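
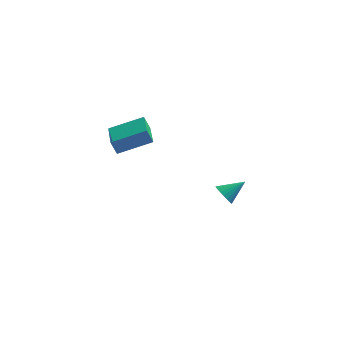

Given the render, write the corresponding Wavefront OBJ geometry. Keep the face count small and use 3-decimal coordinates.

v -3.536 -4.135 2.226
v -3.856 -4.102 3.002
v -3.982 -2.245 1.962
v -4.302 -2.212 2.738
v -1.798 -3.628 2.922
v -2.118 -3.595 3.698
v -2.244 -1.738 2.658
v -2.564 -1.705 3.434
v 1.222 1.252 -4.346
v 1.447 1.579 -4.935
v 2.298 1.868 -3.594
v 1.257 1.776 -4.824
v 1.06 1.882 -4.631
v 0.892 1.879 -4.388
v 0.781 1.768 -4.138
v 0.746 1.568 -3.924
v 0.794 1.313 -3.783
v 0.915 1.047 -3.74
v 1.09 0.817 -3.801
v 1.287 0.662 -3.956
v 1.474 0.609 -4.179
v 1.616 0.667 -4.431
v 1.691 0.827 -4.668
v 1.684 1.06 -4.85
v 1.598 1.326 -4.944
f 2 4 1
f 5 2 1
f 1 4 3
f 3 5 1
f 2 8 4
f 6 2 5
f 6 8 2
f 4 8 3
f 7 5 3
f 3 8 7
f 7 6 5
f 8 6 7
f 10 9 12
f 10 12 11
f 12 9 13
f 12 13 11
f 13 9 14
f 13 14 11
f 14 9 15
f 14 15 11
f 15 9 16
f 15 16 11
f 16 9 17
f 16 17 11
f 17 9 18
f 17 18 11
f 18 9 19
f 18 19 11
f 19 9 20
f 19 20 11
f 20 9 21
f 20 21 11
f 21 9 22
f 21 22 11
f 22 9 23
f 22 23 11
f 23 9 24
f 23 24 11
f 24 9 25
f 24 25 11
f 25 9 10
f 25 10 11



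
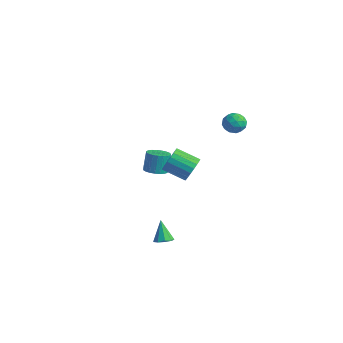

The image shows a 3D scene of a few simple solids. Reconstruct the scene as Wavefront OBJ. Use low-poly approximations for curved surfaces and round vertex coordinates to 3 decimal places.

v 2.224 -3.186 -3.544
v 2.677 -3.096 -3.352
v 1.736 -2.914 -2.516
v 2.549 -2.81 -3.489
v 2.269 -2.7 -3.651
v 1.968 -2.817 -3.763
v 1.787 -3.107 -3.773
v 1.81 -3.434 -3.675
v 2.027 -3.645 -3.516
v 2.336 -3.641 -3.37
v 2.593 -3.425 -3.306
v -0.639 4.064 0.581
v -0.157 4.414 0.314
v -0.423 3.266 -0.074
v 0.059 3.616 -0.341
v 0.116 3.396 0.27
v -0.018 3.889 0.675
v -0.562 3.791 -0.435
v -0.696 4.284 -0.03
v -0.11 4.245 -0.314
v 0.309 4.001 0.122
v -0.889 3.679 0.118
v -0.47 3.435 0.554
v -0.417 4.309 0.505
v -0.163 3.371 -0.265
v -0.13 3.242 0.094
v 0.153 3.447 -0.063
v -0.335 4.001 0.717
v -0.052 4.206 0.56
v 0.109 3.608 0.534
v -0.528 3.474 -0.32
v -0.245 3.679 -0.477
v -0.733 4.233 0.303
v -0.45 4.438 0.146
v -0.689 4.072 -0.294
v -0.106 4.415 -0.021
v 0.021 3.946 -0.406
v -0.344 4.049 -0.461
v -0.423 4.339 -0.223
v 0.14 4.272 0.235
v 0.267 3.803 -0.15
v 0.3 3.673 0.209
v 0.222 3.963 0.447
v 0.168 4.172 -0.134
v -0.847 3.877 0.39
v -0.72 3.408 0.005
v -0.802 3.717 -0.207
v -0.88 4.007 0.031
v -0.601 3.734 0.646
v -0.474 3.265 0.261
v -0.157 3.341 0.463
v -0.236 3.631 0.701
v -0.748 3.508 0.374
v 0.897 -0.075 -0.808
v 1.259 -0.15 -0.201
v 0.245 -0.72 0.334
v -0.117 -0.645 -0.272
v 1.131 0.113 -0.164
v 0.117 -0.457 0.371
v 0.962 0.344 -0.238
v -0.052 -0.226 0.297
v 0.782 0.502 -0.411
v -0.232 -0.068 0.125
v 0.622 0.561 -0.652
v -0.392 -0.009 -0.116
v 0.509 0.509 -0.92
v -0.504 -0.061 -0.385
v 0.464 0.357 -1.168
v -0.55 -0.213 -0.633
v 0.493 0.129 -1.355
v -0.521 -0.44 -0.819
v 0.592 -0.133 -1.446
v -0.421 -0.703 -0.911
v 0.744 -0.386 -1.428
v -0.27 -0.955 -0.892
v 0.922 -0.584 -1.302
v -0.091 -1.154 -0.766
v 1.096 -0.695 -1.09
v 0.083 -1.265 -0.555
v 1.236 -0.699 -0.83
v 0.222 -1.269 -0.295
v 1.316 -0.594 -0.566
v 0.303 -1.164 -0.031
v 1.325 -0.4 -0.344
v 0.311 -0.97 0.192
v -3.451 1.491 -3.895
v -2.882 1.762 -3.902
v -3.04 2.119 -2.831
v -3.609 1.849 -2.825
v -3.035 1.955 -3.989
v -3.194 2.313 -2.918
v -3.261 2.069 -4.06
v -3.419 2.426 -2.989
v -3.519 2.082 -4.103
v -3.677 2.44 -3.032
v -3.765 1.993 -4.11
v -3.923 2.351 -3.039
v -3.957 1.818 -4.079
v -4.115 2.176 -3.009
v -4.062 1.586 -4.017
v -4.22 1.943 -2.946
v -4.061 1.337 -3.934
v -4.219 1.695 -2.863
v -3.954 1.116 -3.844
v -4.112 1.473 -2.774
v -3.761 0.959 -3.763
v -3.919 1.316 -2.693
v -3.513 0.894 -3.705
v -3.672 1.251 -2.634
v -3.256 0.932 -3.68
v -3.414 1.29 -2.609
v -3.031 1.067 -3.692
v -3.19 1.425 -2.621
v -2.88 1.276 -3.739
v -3.038 1.633 -2.668
v -2.827 1.521 -3.813
v -2.985 1.879 -2.742
f 2 1 4
f 2 4 3
f 4 1 5
f 4 5 3
f 5 1 6
f 5 6 3
f 6 1 7
f 6 7 3
f 7 1 8
f 7 8 3
f 8 1 9
f 8 9 3
f 9 1 10
f 9 10 3
f 10 1 11
f 10 11 3
f 11 1 2
f 11 2 3
f 12 49 28
f 49 23 52
f 28 52 17
f 49 52 28
f 12 28 24
f 28 17 29
f 24 29 13
f 28 29 24
f 12 24 33
f 24 13 34
f 33 34 19
f 24 34 33
f 12 33 45
f 33 19 48
f 45 48 22
f 33 48 45
f 12 45 49
f 45 22 53
f 49 53 23
f 45 53 49
f 13 29 40
f 29 17 43
f 40 43 21
f 29 43 40
f 17 52 30
f 52 23 51
f 30 51 16
f 52 51 30
f 23 53 50
f 53 22 46
f 50 46 14
f 53 46 50
f 22 48 47
f 48 19 35
f 47 35 18
f 48 35 47
f 19 34 39
f 34 13 36
f 39 36 20
f 34 36 39
f 15 41 27
f 41 21 42
f 27 42 16
f 41 42 27
f 15 27 25
f 27 16 26
f 25 26 14
f 27 26 25
f 15 25 32
f 25 14 31
f 32 31 18
f 25 31 32
f 15 32 37
f 32 18 38
f 37 38 20
f 32 38 37
f 15 37 41
f 37 20 44
f 41 44 21
f 37 44 41
f 16 42 30
f 42 21 43
f 30 43 17
f 42 43 30
f 14 26 50
f 26 16 51
f 50 51 23
f 26 51 50
f 18 31 47
f 31 14 46
f 47 46 22
f 31 46 47
f 20 38 39
f 38 18 35
f 39 35 19
f 38 35 39
f 21 44 40
f 44 20 36
f 40 36 13
f 44 36 40
f 55 54 58
f 55 58 56
f 56 58 59
f 56 59 57
f 58 54 60
f 58 60 59
f 59 60 61
f 59 61 57
f 60 54 62
f 60 62 61
f 61 62 63
f 61 63 57
f 62 54 64
f 62 64 63
f 63 64 65
f 63 65 57
f 64 54 66
f 64 66 65
f 65 66 67
f 65 67 57
f 66 54 68
f 66 68 67
f 67 68 69
f 67 69 57
f 68 54 70
f 68 70 69
f 69 70 71
f 69 71 57
f 70 54 72
f 70 72 71
f 71 72 73
f 71 73 57
f 72 54 74
f 72 74 73
f 73 74 75
f 73 75 57
f 74 54 76
f 74 76 75
f 75 76 77
f 75 77 57
f 76 54 78
f 76 78 77
f 77 78 79
f 77 79 57
f 78 54 80
f 78 80 79
f 79 80 81
f 79 81 57
f 80 54 82
f 80 82 81
f 81 82 83
f 81 83 57
f 82 54 84
f 82 84 83
f 83 84 85
f 83 85 57
f 84 54 55
f 84 55 85
f 85 55 56
f 85 56 57
f 87 86 90
f 87 90 88
f 88 90 91
f 88 91 89
f 90 86 92
f 90 92 91
f 91 92 93
f 91 93 89
f 92 86 94
f 92 94 93
f 93 94 95
f 93 95 89
f 94 86 96
f 94 96 95
f 95 96 97
f 95 97 89
f 96 86 98
f 96 98 97
f 97 98 99
f 97 99 89
f 98 86 100
f 98 100 99
f 99 100 101
f 99 101 89
f 100 86 102
f 100 102 101
f 101 102 103
f 101 103 89
f 102 86 104
f 102 104 103
f 103 104 105
f 103 105 89
f 104 86 106
f 104 106 105
f 105 106 107
f 105 107 89
f 106 86 108
f 106 108 107
f 107 108 109
f 107 109 89
f 108 86 110
f 108 110 109
f 109 110 111
f 109 111 89
f 110 86 112
f 110 112 111
f 111 112 113
f 111 113 89
f 112 86 114
f 112 114 113
f 113 114 115
f 113 115 89
f 114 86 116
f 114 116 115
f 115 116 117
f 115 117 89
f 116 86 87
f 116 87 117
f 117 87 88
f 117 88 89



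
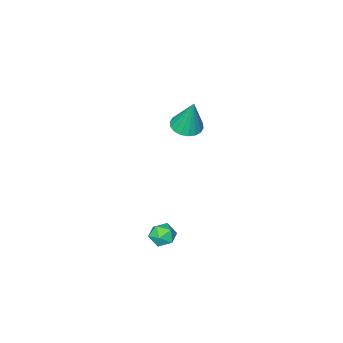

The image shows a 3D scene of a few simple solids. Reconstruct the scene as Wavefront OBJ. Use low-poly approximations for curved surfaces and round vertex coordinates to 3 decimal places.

v 2.923 4.226 0.667
v 3.526 4.617 0.57
v 3.574 3.263 0.83
v 4.177 3.654 0.733
v 3.772 3.753 1.326
v 3.37 4.349 1.226
v 3.73 3.531 0.174
v 3.328 4.127 0.074
v 4.025 4.188 0.266
v 4.051 4.325 0.978
v 3.049 3.555 0.422
v 3.075 3.692 1.134
v -3.077 -2.396 1.596
v -2.614 -1.694 1.374
v -3.043 -1.784 3.604
v -2.979 -1.57 1.342
v -3.364 -1.61 1.36
v -3.692 -1.805 1.426
v -3.898 -2.118 1.524
v -3.941 -2.485 1.637
v -3.813 -2.836 1.742
v -3.54 -3.099 1.818
v -3.174 -3.223 1.85
v -2.789 -3.183 1.831
v -2.462 -2.988 1.766
v -2.256 -2.675 1.667
v -2.212 -2.307 1.554
v -2.34 -1.957 1.45
f 1 12 6
f 1 6 2
f 1 2 8
f 1 8 11
f 1 11 12
f 2 6 10
f 6 12 5
f 12 11 3
f 11 8 7
f 8 2 9
f 4 10 5
f 4 5 3
f 4 3 7
f 4 7 9
f 4 9 10
f 5 10 6
f 3 5 12
f 7 3 11
f 9 7 8
f 10 9 2
f 14 13 16
f 14 16 15
f 16 13 17
f 16 17 15
f 17 13 18
f 17 18 15
f 18 13 19
f 18 19 15
f 19 13 20
f 19 20 15
f 20 13 21
f 20 21 15
f 21 13 22
f 21 22 15
f 22 13 23
f 22 23 15
f 23 13 24
f 23 24 15
f 24 13 25
f 24 25 15
f 25 13 26
f 25 26 15
f 26 13 27
f 26 27 15
f 27 13 28
f 27 28 15
f 28 13 14
f 28 14 15



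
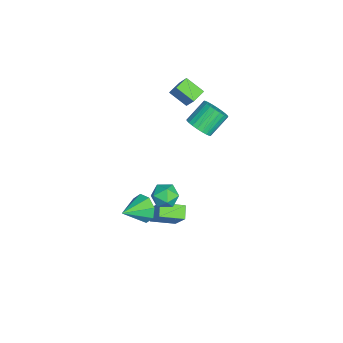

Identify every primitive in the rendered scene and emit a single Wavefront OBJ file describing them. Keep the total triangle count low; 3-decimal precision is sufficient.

v -4.289 0.502 3.024
v -4.96 1.086 3.327
v -3.72 1.531 2.302
v -4.391 2.115 2.605
v -3.249 0.945 4.475
v -3.92 1.529 4.778
v -2.68 1.974 3.753
v -3.351 2.558 4.056
v 2.62 -0.843 -1.261
v 3.254 -0.66 -1.986
v 3.6 -2.017 -0.699
v 3.393 -0.251 -1.373
v 3.079 -0.188 -0.694
v 2.496 -0.509 -0.348
v 1.986 -1.025 -0.537
v 1.847 -1.434 -1.15
v 2.161 -1.497 -1.828
v 2.744 -1.176 -2.174
v -1.527 2.264 2.327
v -0.845 2.186 2.892
v -1.63 3.198 3.979
v -2.313 3.276 3.413
v -0.747 2.462 2.706
v -1.532 3.474 3.793
v -0.768 2.708 2.462
v -1.553 3.72 3.549
v -0.905 2.886 2.197
v -1.69 3.898 3.284
v -1.136 2.97 1.952
v -1.921 3.982 3.039
v -1.427 2.946 1.764
v -2.212 3.958 2.851
v -1.733 2.818 1.661
v -2.518 3.831 2.748
v -2.008 2.606 1.66
v -2.793 3.619 2.747
v -2.21 2.342 1.761
v -2.995 3.354 2.848
v -2.308 2.066 1.947
v -3.093 3.078 3.034
v -2.287 1.82 2.191
v -3.072 2.832 3.278
v -2.15 1.642 2.456
v -2.935 2.654 3.543
v -1.919 1.558 2.701
v -2.704 2.57 3.788
v -1.628 1.582 2.889
v -2.413 2.594 3.976
v -1.322 1.709 2.992
v -2.107 2.722 4.079
v -1.047 1.921 2.993
v -1.832 2.934 4.08
v 4.321 0.883 0.789
v 4.671 0.573 1.55
v 3.049 0.287 1.13
v 3.399 -0.023 1.891
v 3.272 0.855 1.783
v 4.059 1.223 1.572
v 3.661 -0.363 1.108
v 4.448 0.005 0.897
v 4.263 -0.198 1.747
v 4.023 0.555 2.165
v 3.697 0.305 0.515
v 3.457 1.058 0.933
v 0.622 0.958 -4.976
v 0.86 -0.539 -4.495
v -0.201 0.979 -4.501
v 0.038 -0.517 -4.02
v 1.442 1.537 -3.58
v 1.681 0.041 -3.099
v 0.62 1.559 -3.105
v 0.858 0.062 -2.624
f 2 4 1
f 5 2 1
f 1 4 3
f 3 5 1
f 2 8 4
f 6 2 5
f 6 8 2
f 4 8 3
f 7 5 3
f 3 8 7
f 7 6 5
f 8 6 7
f 10 9 12
f 10 12 11
f 12 9 13
f 12 13 11
f 13 9 14
f 13 14 11
f 14 9 15
f 14 15 11
f 15 9 16
f 15 16 11
f 16 9 17
f 16 17 11
f 17 9 18
f 17 18 11
f 18 9 10
f 18 10 11
f 20 19 23
f 20 23 21
f 21 23 24
f 21 24 22
f 23 19 25
f 23 25 24
f 24 25 26
f 24 26 22
f 25 19 27
f 25 27 26
f 26 27 28
f 26 28 22
f 27 19 29
f 27 29 28
f 28 29 30
f 28 30 22
f 29 19 31
f 29 31 30
f 30 31 32
f 30 32 22
f 31 19 33
f 31 33 32
f 32 33 34
f 32 34 22
f 33 19 35
f 33 35 34
f 34 35 36
f 34 36 22
f 35 19 37
f 35 37 36
f 36 37 38
f 36 38 22
f 37 19 39
f 37 39 38
f 38 39 40
f 38 40 22
f 39 19 41
f 39 41 40
f 40 41 42
f 40 42 22
f 41 19 43
f 41 43 42
f 42 43 44
f 42 44 22
f 43 19 45
f 43 45 44
f 44 45 46
f 44 46 22
f 45 19 47
f 45 47 46
f 46 47 48
f 46 48 22
f 47 19 49
f 47 49 48
f 48 49 50
f 48 50 22
f 49 19 51
f 49 51 50
f 50 51 52
f 50 52 22
f 51 19 20
f 51 20 52
f 52 20 21
f 52 21 22
f 53 64 58
f 53 58 54
f 53 54 60
f 53 60 63
f 53 63 64
f 54 58 62
f 58 64 57
f 64 63 55
f 63 60 59
f 60 54 61
f 56 62 57
f 56 57 55
f 56 55 59
f 56 59 61
f 56 61 62
f 57 62 58
f 55 57 64
f 59 55 63
f 61 59 60
f 62 61 54
f 66 68 65
f 69 66 65
f 65 68 67
f 67 69 65
f 66 72 68
f 70 66 69
f 70 72 66
f 68 72 67
f 71 69 67
f 67 72 71
f 71 70 69
f 72 70 71



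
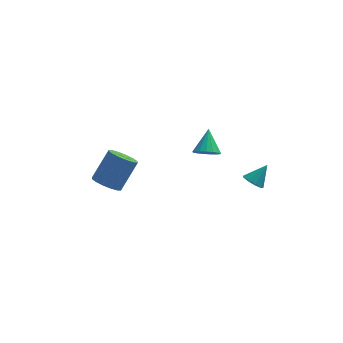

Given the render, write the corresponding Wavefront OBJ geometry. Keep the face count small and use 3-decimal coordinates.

v 2.297 -4.195 1.944
v 2.757 -4.411 1.666
v 3.003 -3.785 2.796
v 2.687 -4.039 1.545
v 2.435 -3.741 1.611
v 2.117 -3.655 1.833
v 1.884 -3.822 2.107
v 1.844 -4.163 2.305
v 2.015 -4.519 2.334
v 2.319 -4.724 2.181
v 2.612 -4.681 1.917
v 0.703 1.246 -0.551
v 1.239 1.517 -0.948
v 0.897 2.294 0.431
v 0.959 1.68 -1.065
v 0.62 1.743 -1.065
v 0.3 1.692 -0.948
v 0.072 1.539 -0.739
v -0.011 1.319 -0.487
v 0.069 1.082 -0.25
v 0.295 0.882 -0.082
v 0.613 0.766 -0.022
v 0.953 0.76 -0.082
v 1.234 0.865 -0.25
v 1.394 1.057 -0.487
v 1.396 1.293 -0.739
v -4.404 -0.624 -0.936
v -3.714 -0.653 -1.36
v -2.826 0.135 0.033
v -3.516 0.164 0.456
v -3.887 -0.284 -1.459
v -2.999 0.505 -0.066
v -4.198 -0.007 -1.418
v -3.31 0.782 -0.025
v -4.564 0.106 -1.248
v -3.677 0.895 0.145
v -4.888 0.022 -0.994
v -4 0.811 0.398
v -5.082 -0.234 -0.725
v -4.194 0.555 0.667
v -5.094 -0.595 -0.513
v -4.206 0.193 0.88
v -4.921 -0.965 -0.414
v -4.033 -0.176 0.979
v -4.61 -1.242 -0.455
v -3.722 -0.453 0.938
v -4.243 -1.355 -0.625
v -3.356 -0.566 0.768
v -3.92 -1.271 -0.878
v -3.032 -0.482 0.514
v -3.726 -1.015 -1.147
v -2.838 -0.226 0.245
f 2 1 4
f 2 4 3
f 4 1 5
f 4 5 3
f 5 1 6
f 5 6 3
f 6 1 7
f 6 7 3
f 7 1 8
f 7 8 3
f 8 1 9
f 8 9 3
f 9 1 10
f 9 10 3
f 10 1 11
f 10 11 3
f 11 1 2
f 11 2 3
f 13 12 15
f 13 15 14
f 15 12 16
f 15 16 14
f 16 12 17
f 16 17 14
f 17 12 18
f 17 18 14
f 18 12 19
f 18 19 14
f 19 12 20
f 19 20 14
f 20 12 21
f 20 21 14
f 21 12 22
f 21 22 14
f 22 12 23
f 22 23 14
f 23 12 24
f 23 24 14
f 24 12 25
f 24 25 14
f 25 12 26
f 25 26 14
f 26 12 13
f 26 13 14
f 28 27 31
f 28 31 29
f 29 31 32
f 29 32 30
f 31 27 33
f 31 33 32
f 32 33 34
f 32 34 30
f 33 27 35
f 33 35 34
f 34 35 36
f 34 36 30
f 35 27 37
f 35 37 36
f 36 37 38
f 36 38 30
f 37 27 39
f 37 39 38
f 38 39 40
f 38 40 30
f 39 27 41
f 39 41 40
f 40 41 42
f 40 42 30
f 41 27 43
f 41 43 42
f 42 43 44
f 42 44 30
f 43 27 45
f 43 45 44
f 44 45 46
f 44 46 30
f 45 27 47
f 45 47 46
f 46 47 48
f 46 48 30
f 47 27 49
f 47 49 48
f 48 49 50
f 48 50 30
f 49 27 51
f 49 51 50
f 50 51 52
f 50 52 30
f 51 27 28
f 51 28 52
f 52 28 29
f 52 29 30



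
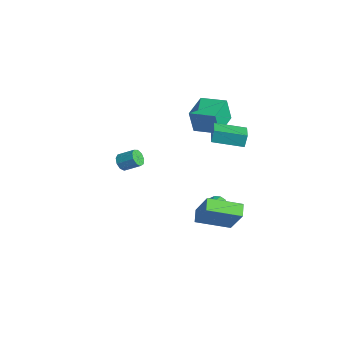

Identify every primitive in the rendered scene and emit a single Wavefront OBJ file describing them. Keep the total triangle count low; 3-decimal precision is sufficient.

v 1.836 2.596 -4.075
v 1.162 0.741 -3.452
v 1.141 2.971 -3.709
v 0.467 1.116 -3.087
v 2.853 2.804 -2.353
v 2.179 0.949 -1.731
v 2.158 3.179 -1.988
v 1.484 1.324 -1.365
v -0.915 3.033 -4.412
v -0.392 3.107 -4.774
v -0.185 2.307 -3.508
v -0.398 3.386 -4.546
v -0.567 3.553 -4.275
v -0.847 3.555 -4.047
v -1.148 3.391 -3.935
v -1.375 3.114 -3.975
v -1.456 2.811 -4.153
v -1.365 2.579 -4.414
v -1.131 2.491 -4.673
v -0.828 2.575 -4.85
v -0.553 2.805 -4.888
v -0.541 2.464 2.175
v -0.639 2.681 2.96
v 0.274 4.055 1.837
v 0.176 4.272 2.621
v 0.584 1.948 2.459
v 0.486 2.165 3.243
v 1.399 3.539 2.12
v 1.301 3.756 2.905
v 1.437 -3.567 3.175
v 1.844 -3.607 2.822
v 2.39 -2.913 3.372
v 1.983 -2.873 3.725
v 1.611 -3.341 2.717
v 2.157 -2.647 3.266
v 1.297 -3.18 2.826
v 1.843 -2.486 3.375
v 1.048 -3.2 3.098
v 1.594 -2.506 3.648
v 0.982 -3.392 3.407
v 1.527 -2.698 3.956
v 1.128 -3.666 3.607
v 1.674 -2.972 4.156
v 1.419 -3.893 3.605
v 1.965 -3.199 4.155
v 1.719 -3.968 3.402
v 2.264 -3.274 3.952
v 1.886 -3.855 3.093
v 2.432 -3.161 3.643
v -3.684 2.871 0.124
v -3.765 2.608 1.629
v -4.842 4.133 0.282
v -4.923 3.871 1.787
v -2.497 3.929 0.373
v -2.578 3.667 1.878
v -3.655 5.192 0.531
v -3.736 4.929 2.036
f 2 4 1
f 5 2 1
f 1 4 3
f 3 5 1
f 2 8 4
f 6 2 5
f 6 8 2
f 4 8 3
f 7 5 3
f 3 8 7
f 7 6 5
f 8 6 7
f 10 9 12
f 10 12 11
f 12 9 13
f 12 13 11
f 13 9 14
f 13 14 11
f 14 9 15
f 14 15 11
f 15 9 16
f 15 16 11
f 16 9 17
f 16 17 11
f 17 9 18
f 17 18 11
f 18 9 19
f 18 19 11
f 19 9 20
f 19 20 11
f 20 9 21
f 20 21 11
f 21 9 10
f 21 10 11
f 23 25 22
f 26 23 22
f 22 25 24
f 24 26 22
f 23 29 25
f 27 23 26
f 27 29 23
f 25 29 24
f 28 26 24
f 24 29 28
f 28 27 26
f 29 27 28
f 31 30 34
f 31 34 32
f 32 34 35
f 32 35 33
f 34 30 36
f 34 36 35
f 35 36 37
f 35 37 33
f 36 30 38
f 36 38 37
f 37 38 39
f 37 39 33
f 38 30 40
f 38 40 39
f 39 40 41
f 39 41 33
f 40 30 42
f 40 42 41
f 41 42 43
f 41 43 33
f 42 30 44
f 42 44 43
f 43 44 45
f 43 45 33
f 44 30 46
f 44 46 45
f 45 46 47
f 45 47 33
f 46 30 48
f 46 48 47
f 47 48 49
f 47 49 33
f 48 30 31
f 48 31 49
f 49 31 32
f 49 32 33
f 51 53 50
f 54 51 50
f 50 53 52
f 52 54 50
f 51 57 53
f 55 51 54
f 55 57 51
f 53 57 52
f 56 54 52
f 52 57 56
f 56 55 54
f 57 55 56



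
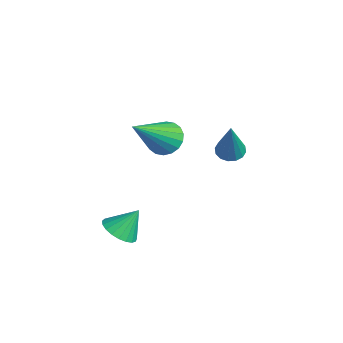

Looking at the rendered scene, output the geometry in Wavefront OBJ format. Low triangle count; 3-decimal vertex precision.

v -3.929 -2.473 2.657
v -3.322 -2.224 2.523
v -3.071 -3.827 4.043
v -3.416 -2.053 2.749
v -3.611 -1.965 2.956
v -3.87 -1.977 3.104
v -4.141 -2.088 3.163
v -4.369 -2.275 3.122
v -4.511 -2.501 2.989
v -4.537 -2.722 2.79
v -4.443 -2.893 2.564
v -4.247 -2.981 2.357
v -3.989 -2.968 2.21
v -3.718 -2.858 2.15
v -3.49 -2.671 2.191
v -3.348 -2.444 2.325
v -4.342 -0.102 1.302
v -3.937 0.171 1.156
v -3.558 -0.398 2.918
v -4.101 0.346 1.267
v -4.329 0.4 1.388
v -4.561 0.321 1.486
v -4.734 0.127 1.535
v -4.802 -0.127 1.521
v -4.747 -0.375 1.449
v -4.584 -0.55 1.338
v -4.356 -0.605 1.217
v -4.124 -0.525 1.119
v -3.951 -0.332 1.07
v -3.882 -0.077 1.083
v -3.265 -4.226 -0.887
v -2.845 -3.82 -1.214
v -3.195 -3.594 -0.013
v -3.092 -3.708 -1.275
v -3.37 -3.686 -1.269
v -3.63 -3.757 -1.197
v -3.826 -3.909 -1.071
v -3.926 -4.115 -0.913
v -3.911 -4.341 -0.75
v -3.785 -4.547 -0.612
v -3.569 -4.698 -0.52
v -3.301 -4.767 -0.492
v -3.026 -4.742 -0.533
v -2.793 -4.628 -0.634
v -2.641 -4.445 -0.779
v -2.598 -4.223 -0.943
v -2.67 -4.002 -1.097
f 2 1 4
f 2 4 3
f 4 1 5
f 4 5 3
f 5 1 6
f 5 6 3
f 6 1 7
f 6 7 3
f 7 1 8
f 7 8 3
f 8 1 9
f 8 9 3
f 9 1 10
f 9 10 3
f 10 1 11
f 10 11 3
f 11 1 12
f 11 12 3
f 12 1 13
f 12 13 3
f 13 1 14
f 13 14 3
f 14 1 15
f 14 15 3
f 15 1 16
f 15 16 3
f 16 1 2
f 16 2 3
f 18 17 20
f 18 20 19
f 20 17 21
f 20 21 19
f 21 17 22
f 21 22 19
f 22 17 23
f 22 23 19
f 23 17 24
f 23 24 19
f 24 17 25
f 24 25 19
f 25 17 26
f 25 26 19
f 26 17 27
f 26 27 19
f 27 17 28
f 27 28 19
f 28 17 29
f 28 29 19
f 29 17 30
f 29 30 19
f 30 17 18
f 30 18 19
f 32 31 34
f 32 34 33
f 34 31 35
f 34 35 33
f 35 31 36
f 35 36 33
f 36 31 37
f 36 37 33
f 37 31 38
f 37 38 33
f 38 31 39
f 38 39 33
f 39 31 40
f 39 40 33
f 40 31 41
f 40 41 33
f 41 31 42
f 41 42 33
f 42 31 43
f 42 43 33
f 43 31 44
f 43 44 33
f 44 31 45
f 44 45 33
f 45 31 46
f 45 46 33
f 46 31 47
f 46 47 33
f 47 31 32
f 47 32 33



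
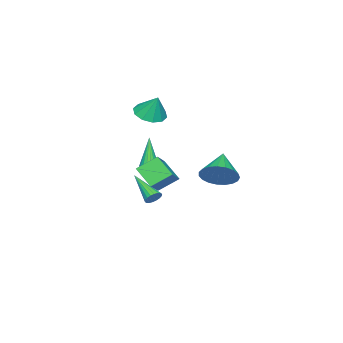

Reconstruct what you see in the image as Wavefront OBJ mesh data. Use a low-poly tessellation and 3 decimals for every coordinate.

v -2.778 -4.195 2.16
v -2.057 -3.605 1.77
v -2.562 -3.545 3.54
v -2.602 -3.306 1.714
v -3.214 -3.346 1.829
v -3.66 -3.71 2.07
v -3.769 -4.259 2.346
v -3.499 -4.784 2.551
v -2.955 -5.084 2.606
v -2.342 -5.044 2.491
v -1.897 -4.679 2.25
v -1.788 -4.13 1.974
v 3.092 1.085 0.363
v 2.701 -0.043 1.255
v 4.239 1.333 1.18
v 3.848 0.205 2.072
v 3.832 0.215 -0.412
v 3.441 -0.913 0.48
v 4.979 0.463 0.405
v 4.588 -0.665 1.297
v 2.175 2.947 0.655
v 2.724 3.128 1.579
v 0.725 2.393 1.625
v 2.523 3.529 1.509
v 2.263 3.828 1.29
v 1.987 3.976 0.962
v 1.744 3.945 0.581
v 1.575 3.742 0.213
v 1.51 3.402 -0.079
v 1.56 2.982 -0.244
v 1.716 2.557 -0.253
v 1.952 2.199 -0.106
v 2.226 1.971 0.174
v 2.491 1.911 0.536
v 2.702 2.03 0.919
v 2.821 2.308 1.257
v 2.829 2.697 1.49
v -1.247 -3.363 -1.322
v -0.873 -3.017 -1.09
v -2.013 -3.797 0.562
v -1.052 -2.874 -1.13
v -1.265 -2.816 -1.203
v -1.475 -2.852 -1.297
v -1.646 -2.976 -1.395
v -1.748 -3.167 -1.481
v -1.763 -3.392 -1.539
v -1.689 -3.612 -1.559
v -1.539 -3.789 -1.539
v -1.338 -3.892 -1.481
v -1.121 -3.903 -1.396
v -0.927 -3.821 -1.298
v -0.788 -3.66 -1.204
v -0.728 -3.447 -1.131
v -0.758 -3.22 -1.091
v -0.208 -2.46 -3.176
v 0.206 -2.402 -2.819
v -0.932 -4.14 -2.064
v 0.03 -2.262 -2.722
v -0.193 -2.161 -2.715
v -0.419 -2.12 -2.799
v -0.603 -2.146 -2.958
v -0.709 -2.234 -3.16
v -0.716 -2.367 -3.366
v -0.623 -2.519 -3.533
v -0.447 -2.659 -3.63
v -0.224 -2.76 -3.638
v 0.002 -2.801 -3.553
v 0.187 -2.775 -3.394
v 0.293 -2.687 -3.192
v 0.299 -2.554 -2.987
f 2 1 4
f 2 4 3
f 4 1 5
f 4 5 3
f 5 1 6
f 5 6 3
f 6 1 7
f 6 7 3
f 7 1 8
f 7 8 3
f 8 1 9
f 8 9 3
f 9 1 10
f 9 10 3
f 10 1 11
f 10 11 3
f 11 1 12
f 11 12 3
f 12 1 2
f 12 2 3
f 14 16 13
f 17 14 13
f 13 16 15
f 15 17 13
f 14 20 16
f 18 14 17
f 18 20 14
f 16 20 15
f 19 17 15
f 15 20 19
f 19 18 17
f 20 18 19
f 22 21 24
f 22 24 23
f 24 21 25
f 24 25 23
f 25 21 26
f 25 26 23
f 26 21 27
f 26 27 23
f 27 21 28
f 27 28 23
f 28 21 29
f 28 29 23
f 29 21 30
f 29 30 23
f 30 21 31
f 30 31 23
f 31 21 32
f 31 32 23
f 32 21 33
f 32 33 23
f 33 21 34
f 33 34 23
f 34 21 35
f 34 35 23
f 35 21 36
f 35 36 23
f 36 21 37
f 36 37 23
f 37 21 22
f 37 22 23
f 39 38 41
f 39 41 40
f 41 38 42
f 41 42 40
f 42 38 43
f 42 43 40
f 43 38 44
f 43 44 40
f 44 38 45
f 44 45 40
f 45 38 46
f 45 46 40
f 46 38 47
f 46 47 40
f 47 38 48
f 47 48 40
f 48 38 49
f 48 49 40
f 49 38 50
f 49 50 40
f 50 38 51
f 50 51 40
f 51 38 52
f 51 52 40
f 52 38 53
f 52 53 40
f 53 38 54
f 53 54 40
f 54 38 39
f 54 39 40
f 56 55 58
f 56 58 57
f 58 55 59
f 58 59 57
f 59 55 60
f 59 60 57
f 60 55 61
f 60 61 57
f 61 55 62
f 61 62 57
f 62 55 63
f 62 63 57
f 63 55 64
f 63 64 57
f 64 55 65
f 64 65 57
f 65 55 66
f 65 66 57
f 66 55 67
f 66 67 57
f 67 55 68
f 67 68 57
f 68 55 69
f 68 69 57
f 69 55 70
f 69 70 57
f 70 55 56
f 70 56 57



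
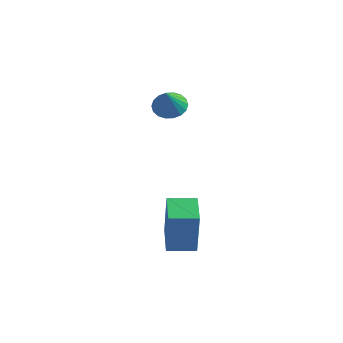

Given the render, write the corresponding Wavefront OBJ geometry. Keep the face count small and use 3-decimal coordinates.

v 1.638 0.924 -2.201
v 1.87 0.732 -0.083
v 2.66 1.641 -2.248
v 2.892 1.45 -0.13
v 2.508 -0.33 -2.41
v 2.74 -0.521 -0.292
v 3.53 0.388 -2.457
v 3.762 0.196 -0.339
v 0.01 3.936 3.244
v 0.69 4.29 3.315
v 0.27 3.204 4.396
v 0.48 4.494 3.492
v 0.176 4.587 3.62
v -0.161 4.552 3.674
v -0.464 4.395 3.642
v -0.673 4.146 3.532
v -0.747 3.857 3.364
v -0.671 3.583 3.173
v -0.46 3.379 2.996
v -0.156 3.285 2.868
v 0.18 3.32 2.814
v 0.483 3.478 2.846
v 0.692 3.726 2.956
v 0.766 4.015 3.123
f 2 4 1
f 5 2 1
f 1 4 3
f 3 5 1
f 2 8 4
f 6 2 5
f 6 8 2
f 4 8 3
f 7 5 3
f 3 8 7
f 7 6 5
f 8 6 7
f 10 9 12
f 10 12 11
f 12 9 13
f 12 13 11
f 13 9 14
f 13 14 11
f 14 9 15
f 14 15 11
f 15 9 16
f 15 16 11
f 16 9 17
f 16 17 11
f 17 9 18
f 17 18 11
f 18 9 19
f 18 19 11
f 19 9 20
f 19 20 11
f 20 9 21
f 20 21 11
f 21 9 22
f 21 22 11
f 22 9 23
f 22 23 11
f 23 9 24
f 23 24 11
f 24 9 10
f 24 10 11



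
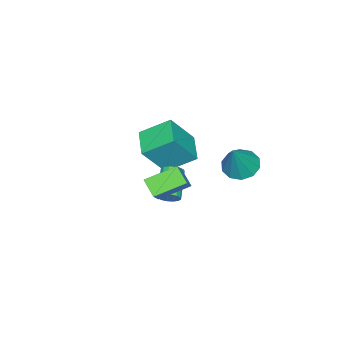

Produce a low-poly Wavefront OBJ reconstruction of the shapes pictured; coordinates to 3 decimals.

v -2.948 -2.505 -3.533
v -3.694 -1.122 -2.52
v -1.679 -1.529 -3.931
v -2.425 -0.146 -2.918
v -1.875 -3.194 -1.802
v -2.621 -1.811 -0.789
v -0.606 -2.218 -2.2
v -1.352 -0.835 -1.187
v 1.595 0.745 -2.785
v 1.956 0.46 -2.449
v 0.626 -0.171 -1.559
v 0.265 0.115 -1.895
v 1.92 0.721 -2.317
v 0.59 0.09 -1.427
v 1.796 0.989 -2.311
v 0.467 0.358 -1.421
v 1.619 1.192 -2.432
v 0.29 0.561 -1.542
v 1.436 1.275 -2.647
v 0.106 0.644 -1.757
v 1.295 1.216 -2.9
v -0.035 0.585 -2.009
v 1.234 1.031 -3.121
v -0.096 0.4 -2.231
v 1.27 0.77 -3.253
v -0.06 0.139 -2.363
v 1.393 0.502 -3.259
v 0.064 -0.129 -2.369
v 1.57 0.299 -3.138
v 0.241 -0.332 -2.248
v 1.754 0.216 -2.923
v 0.424 -0.415 -2.033
v 1.895 0.275 -2.671
v 0.565 -0.356 -1.78
v 1.65 1.47 -0.387
v 2.792 1.933 0.769
v 1.996 2.214 -1.027
v 3.138 2.677 0.13
v 2.762 0.383 -1.05
v 3.904 0.846 0.107
v 3.108 1.127 -1.689
v 4.25 1.59 -0.533
v -1.395 2.875 -1.451
v -0.694 3.34 -1.914
v -0.345 3.025 0.291
v -1.082 3.743 -1.715
v -1.589 3.814 -1.416
v -2.022 3.527 -1.13
v -2.216 2.99 -0.966
v -2.096 2.409 -0.988
v -1.708 2.006 -1.187
v -1.201 1.935 -1.487
v -0.768 2.222 -1.773
v -0.575 2.759 -1.936
f 2 4 1
f 5 2 1
f 1 4 3
f 3 5 1
f 2 8 4
f 6 2 5
f 6 8 2
f 4 8 3
f 7 5 3
f 3 8 7
f 7 6 5
f 8 6 7
f 10 9 13
f 10 13 11
f 11 13 14
f 11 14 12
f 13 9 15
f 13 15 14
f 14 15 16
f 14 16 12
f 15 9 17
f 15 17 16
f 16 17 18
f 16 18 12
f 17 9 19
f 17 19 18
f 18 19 20
f 18 20 12
f 19 9 21
f 19 21 20
f 20 21 22
f 20 22 12
f 21 9 23
f 21 23 22
f 22 23 24
f 22 24 12
f 23 9 25
f 23 25 24
f 24 25 26
f 24 26 12
f 25 9 27
f 25 27 26
f 26 27 28
f 26 28 12
f 27 9 29
f 27 29 28
f 28 29 30
f 28 30 12
f 29 9 31
f 29 31 30
f 30 31 32
f 30 32 12
f 31 9 33
f 31 33 32
f 32 33 34
f 32 34 12
f 33 9 10
f 33 10 34
f 34 10 11
f 34 11 12
f 36 38 35
f 39 36 35
f 35 38 37
f 37 39 35
f 36 42 38
f 40 36 39
f 40 42 36
f 38 42 37
f 41 39 37
f 37 42 41
f 41 40 39
f 42 40 41
f 44 43 46
f 44 46 45
f 46 43 47
f 46 47 45
f 47 43 48
f 47 48 45
f 48 43 49
f 48 49 45
f 49 43 50
f 49 50 45
f 50 43 51
f 50 51 45
f 51 43 52
f 51 52 45
f 52 43 53
f 52 53 45
f 53 43 54
f 53 54 45
f 54 43 44
f 54 44 45



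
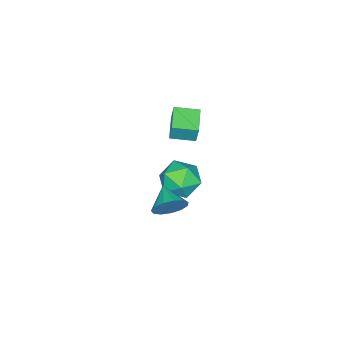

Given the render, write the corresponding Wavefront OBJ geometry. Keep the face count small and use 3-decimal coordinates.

v -3.855 -3.041 -1.907
v -3.722 -2.781 -0.754
v -4.609 -1.828 -2.093
v -4.476 -1.569 -0.939
v -2.504 -2.251 -2.241
v -2.371 -1.992 -1.087
v -3.258 -1.039 -2.426
v -3.125 -0.779 -1.273
v -0.708 0.644 -3.192
v 0.521 0.883 -3.183
v -0.481 -0.583 -1.597
v 0.748 -0.344 -1.588
v -0.066 0.553 -1.274
v -0.207 1.311 -2.259
v 0.247 -1.011 -2.521
v 0.106 -0.253 -3.506
v 1.11 -0.14 -2.768
v 0.917 0.826 -1.997
v -0.877 -0.526 -2.783
v -1.07 0.44 -2.012
v 3.337 1.761 -1.036
v 3.878 1.727 -0.231
v 2.483 0.759 -0.504
v 3.492 2.103 -0.142
v 3.057 2.371 -0.336
v 2.711 2.445 -0.752
v 2.564 2.302 -1.259
v 2.662 1.987 -1.695
v 2.975 1.6 -1.921
v 3.402 1.264 -1.867
v 3.809 1.086 -1.548
v 4.067 1.122 -1.067
v 4.092 1.361 -0.577
f 2 4 1
f 5 2 1
f 1 4 3
f 3 5 1
f 2 8 4
f 6 2 5
f 6 8 2
f 4 8 3
f 7 5 3
f 3 8 7
f 7 6 5
f 8 6 7
f 9 20 14
f 9 14 10
f 9 10 16
f 9 16 19
f 9 19 20
f 10 14 18
f 14 20 13
f 20 19 11
f 19 16 15
f 16 10 17
f 12 18 13
f 12 13 11
f 12 11 15
f 12 15 17
f 12 17 18
f 13 18 14
f 11 13 20
f 15 11 19
f 17 15 16
f 18 17 10
f 22 21 24
f 22 24 23
f 24 21 25
f 24 25 23
f 25 21 26
f 25 26 23
f 26 21 27
f 26 27 23
f 27 21 28
f 27 28 23
f 28 21 29
f 28 29 23
f 29 21 30
f 29 30 23
f 30 21 31
f 30 31 23
f 31 21 32
f 31 32 23
f 32 21 33
f 32 33 23
f 33 21 22
f 33 22 23



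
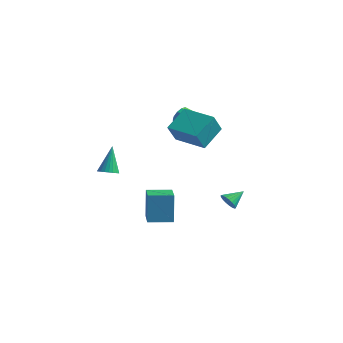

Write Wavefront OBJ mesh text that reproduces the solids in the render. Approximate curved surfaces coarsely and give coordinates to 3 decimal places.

v 0.046 -4.091 0.163
v 0.6 -4.29 0.357
v -0.286 -3.369 1.857
v 0.655 -4.07 0.274
v 0.618 -3.852 0.174
v 0.493 -3.672 0.072
v 0.3 -3.554 -0.015
v 0.069 -3.519 -0.076
v -0.166 -3.571 -0.1
v -0.369 -3.701 -0.084
v -0.509 -3.891 -0.03
v -0.564 -4.112 0.053
v -0.527 -4.329 0.153
v -0.402 -4.51 0.254
v -0.209 -4.627 0.342
v 0.022 -4.662 0.402
v 0.257 -4.611 0.426
v 0.46 -4.48 0.41
v -0.424 -0.481 -4.705
v -0.683 -0.155 -2.78
v 0.654 0.577 -4.739
v 0.394 0.903 -2.814
v 0.946 -1.863 -4.286
v 0.686 -1.537 -2.361
v 2.023 -0.805 -4.32
v 1.764 -0.479 -2.395
v 2.45 1.734 2.323
v 2.623 2.009 2.874
v 0.624 1.802 3.608
v 0.45 1.526 3.057
v 2.503 2.294 2.628
v 0.504 2.087 3.361
v 2.363 2.365 2.265
v 0.363 2.158 2.998
v 2.256 2.195 1.924
v 0.256 1.987 2.657
v 2.223 1.848 1.736
v 0.223 1.641 2.469
v 2.276 1.458 1.772
v 0.277 1.251 2.506
v 2.396 1.173 2.019
v 0.397 0.966 2.752
v 2.537 1.102 2.382
v 0.537 0.895 3.115
v 2.644 1.273 2.723
v 0.644 1.065 3.456
v 2.677 1.619 2.911
v 0.677 1.412 3.644
v 3.285 2.496 -3.471
v 3.879 2.44 -3.703
v 3.615 3.504 -2.869
v 3.761 2.59 -3.889
v 3.56 2.723 -4.002
v 3.312 2.817 -4.024
v 3.06 2.855 -3.95
v 2.846 2.831 -3.793
v 2.708 2.749 -3.581
v 2.67 2.624 -3.349
v 2.739 2.476 -3.139
v 2.902 2.331 -2.986
v 3.131 2.215 -2.917
v 3.387 2.148 -2.943
v 3.625 2.14 -3.061
v 3.805 2.194 -3.25
v 3.895 2.3 -3.477
v 2.639 -2.053 3.678
v 2.644 -0.612 4.705
v 2.495 -1.197 2.479
v 2.501 0.244 3.506
v 4.659 -1.944 3.514
v 4.665 -0.503 4.541
v 4.516 -1.088 2.315
v 4.521 0.353 3.342
f 2 1 4
f 2 4 3
f 4 1 5
f 4 5 3
f 5 1 6
f 5 6 3
f 6 1 7
f 6 7 3
f 7 1 8
f 7 8 3
f 8 1 9
f 8 9 3
f 9 1 10
f 9 10 3
f 10 1 11
f 10 11 3
f 11 1 12
f 11 12 3
f 12 1 13
f 12 13 3
f 13 1 14
f 13 14 3
f 14 1 15
f 14 15 3
f 15 1 16
f 15 16 3
f 16 1 17
f 16 17 3
f 17 1 18
f 17 18 3
f 18 1 2
f 18 2 3
f 20 22 19
f 23 20 19
f 19 22 21
f 21 23 19
f 20 26 22
f 24 20 23
f 24 26 20
f 22 26 21
f 25 23 21
f 21 26 25
f 25 24 23
f 26 24 25
f 28 27 31
f 28 31 29
f 29 31 32
f 29 32 30
f 31 27 33
f 31 33 32
f 32 33 34
f 32 34 30
f 33 27 35
f 33 35 34
f 34 35 36
f 34 36 30
f 35 27 37
f 35 37 36
f 36 37 38
f 36 38 30
f 37 27 39
f 37 39 38
f 38 39 40
f 38 40 30
f 39 27 41
f 39 41 40
f 40 41 42
f 40 42 30
f 41 27 43
f 41 43 42
f 42 43 44
f 42 44 30
f 43 27 45
f 43 45 44
f 44 45 46
f 44 46 30
f 45 27 47
f 45 47 46
f 46 47 48
f 46 48 30
f 47 27 28
f 47 28 48
f 48 28 29
f 48 29 30
f 50 49 52
f 50 52 51
f 52 49 53
f 52 53 51
f 53 49 54
f 53 54 51
f 54 49 55
f 54 55 51
f 55 49 56
f 55 56 51
f 56 49 57
f 56 57 51
f 57 49 58
f 57 58 51
f 58 49 59
f 58 59 51
f 59 49 60
f 59 60 51
f 60 49 61
f 60 61 51
f 61 49 62
f 61 62 51
f 62 49 63
f 62 63 51
f 63 49 64
f 63 64 51
f 64 49 65
f 64 65 51
f 65 49 50
f 65 50 51
f 67 69 66
f 70 67 66
f 66 69 68
f 68 70 66
f 67 73 69
f 71 67 70
f 71 73 67
f 69 73 68
f 72 70 68
f 68 73 72
f 72 71 70
f 73 71 72



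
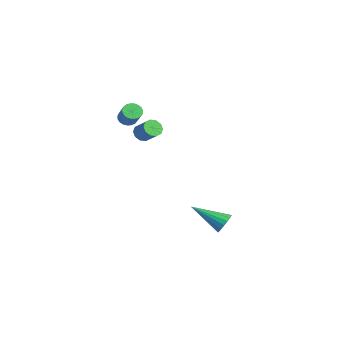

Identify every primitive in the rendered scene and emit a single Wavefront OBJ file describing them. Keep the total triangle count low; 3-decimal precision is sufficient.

v -3.352 -2.651 1.96
v -3.002 -2.607 1.538
v -2.219 -2.306 2.218
v -2.568 -2.349 2.64
v -3.154 -2.306 1.58
v -2.371 -2.005 2.26
v -3.381 -2.136 1.767
v -2.598 -1.835 2.447
v -3.598 -2.163 2.028
v -2.815 -1.862 2.708
v -3.72 -2.376 2.263
v -2.937 -2.075 2.943
v -3.701 -2.694 2.382
v -2.918 -2.393 3.062
v -3.549 -2.995 2.34
v -2.766 -2.694 3.02
v -3.322 -3.165 2.153
v -2.539 -2.864 2.833
v -3.105 -3.138 1.892
v -2.322 -2.837 2.572
v -2.983 -2.925 1.657
v -2.2 -2.624 2.337
v -4.198 -3.17 2.729
v -3.829 -3.302 2.372
v -2.994 -3.302 3.233
v -3.362 -3.17 3.591
v -3.823 -3.082 2.365
v -2.987 -3.082 3.227
v -3.881 -2.877 2.422
v -3.045 -2.877 3.283
v -3.994 -2.723 2.531
v -3.158 -2.723 3.393
v -4.142 -2.646 2.675
v -3.307 -2.646 3.537
v -4.3 -2.659 2.828
v -3.464 -2.659 3.69
v -4.44 -2.761 2.964
v -3.605 -2.762 3.826
v -4.538 -2.934 3.06
v -3.703 -2.934 3.921
v -4.578 -3.148 3.098
v -3.742 -3.148 3.959
v -4.552 -3.365 3.072
v -3.716 -3.365 3.934
v -4.464 -3.549 2.988
v -3.629 -3.549 3.849
v -4.33 -3.667 2.858
v -3.495 -3.667 3.719
v -4.174 -3.699 2.706
v -3.339 -3.699 3.568
v -4.022 -3.64 2.558
v -3.186 -3.64 3.42
v -3.9 -3.499 2.44
v -3.064 -3.499 3.302
v -0.77 0.843 -3.926
v -0.3 0.799 -3.479
v -1.81 -0.603 -2.974
v -0.493 1.014 -3.364
v -0.749 1.19 -3.377
v -1.01 1.286 -3.516
v -1.216 1.281 -3.749
v -1.32 1.175 -4.023
v -1.298 0.994 -4.274
v -1.154 0.777 -4.446
v -0.923 0.576 -4.499
v -0.657 0.436 -4.42
v -0.416 0.389 -4.229
v -0.257 0.446 -3.968
v -0.215 0.594 -3.697
f 2 1 5
f 2 5 3
f 3 5 6
f 3 6 4
f 5 1 7
f 5 7 6
f 6 7 8
f 6 8 4
f 7 1 9
f 7 9 8
f 8 9 10
f 8 10 4
f 9 1 11
f 9 11 10
f 10 11 12
f 10 12 4
f 11 1 13
f 11 13 12
f 12 13 14
f 12 14 4
f 13 1 15
f 13 15 14
f 14 15 16
f 14 16 4
f 15 1 17
f 15 17 16
f 16 17 18
f 16 18 4
f 17 1 19
f 17 19 18
f 18 19 20
f 18 20 4
f 19 1 21
f 19 21 20
f 20 21 22
f 20 22 4
f 21 1 2
f 21 2 22
f 22 2 3
f 22 3 4
f 24 23 27
f 24 27 25
f 25 27 28
f 25 28 26
f 27 23 29
f 27 29 28
f 28 29 30
f 28 30 26
f 29 23 31
f 29 31 30
f 30 31 32
f 30 32 26
f 31 23 33
f 31 33 32
f 32 33 34
f 32 34 26
f 33 23 35
f 33 35 34
f 34 35 36
f 34 36 26
f 35 23 37
f 35 37 36
f 36 37 38
f 36 38 26
f 37 23 39
f 37 39 38
f 38 39 40
f 38 40 26
f 39 23 41
f 39 41 40
f 40 41 42
f 40 42 26
f 41 23 43
f 41 43 42
f 42 43 44
f 42 44 26
f 43 23 45
f 43 45 44
f 44 45 46
f 44 46 26
f 45 23 47
f 45 47 46
f 46 47 48
f 46 48 26
f 47 23 49
f 47 49 48
f 48 49 50
f 48 50 26
f 49 23 51
f 49 51 50
f 50 51 52
f 50 52 26
f 51 23 53
f 51 53 52
f 52 53 54
f 52 54 26
f 53 23 24
f 53 24 54
f 54 24 25
f 54 25 26
f 56 55 58
f 56 58 57
f 58 55 59
f 58 59 57
f 59 55 60
f 59 60 57
f 60 55 61
f 60 61 57
f 61 55 62
f 61 62 57
f 62 55 63
f 62 63 57
f 63 55 64
f 63 64 57
f 64 55 65
f 64 65 57
f 65 55 66
f 65 66 57
f 66 55 67
f 66 67 57
f 67 55 68
f 67 68 57
f 68 55 69
f 68 69 57
f 69 55 56
f 69 56 57



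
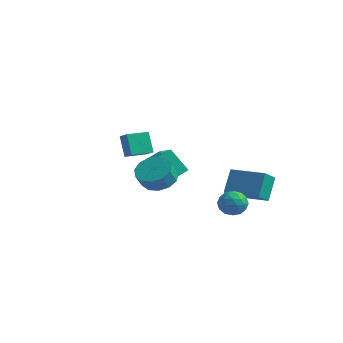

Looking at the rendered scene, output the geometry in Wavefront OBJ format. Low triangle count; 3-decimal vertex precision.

v 3.746 0.8 -2.488
v 4.092 0.297 -3.097
v 2.588 0.023 -2.503
v 2.934 -0.48 -3.112
v 3.252 -0.492 -2.311
v 3.968 -0.012 -2.301
v 2.712 0.332 -3.299
v 3.428 0.812 -3.289
v 3.453 0.008 -3.598
v 3.787 -0.502 -2.987
v 2.893 0.822 -2.613
v 3.227 0.312 -2.002
v 4.021 0.617 -2.791
v 2.659 -0.297 -2.809
v 2.846 -0.304 -2.338
v 3.05 -0.6 -2.696
v 3.948 0.436 -2.323
v 4.151 0.14 -2.681
v 3.657 -0.324 -2.219
v 2.529 0.18 -2.919
v 2.732 -0.116 -3.277
v 3.63 0.92 -2.904
v 3.834 0.624 -3.262
v 3.023 0.644 -3.381
v 3.849 0.151 -3.443
v 3.168 -0.306 -3.452
v 3.037 0.171 -3.562
v 3.458 0.454 -3.556
v 4.045 -0.148 -3.084
v 3.364 -0.605 -3.094
v 3.551 -0.612 -2.623
v 3.972 -0.33 -2.617
v 3.669 -0.318 -3.379
v 3.316 0.925 -2.506
v 2.635 0.468 -2.516
v 2.708 0.65 -2.983
v 3.129 0.932 -2.977
v 3.512 0.626 -2.148
v 2.831 0.169 -2.157
v 3.222 -0.134 -2.044
v 3.643 0.149 -2.038
v 3.011 0.638 -2.221
v 0.814 -2.755 -0.697
v 1.612 -2.197 -0.361
v 1.664 -2.788 0.494
v 0.866 -3.345 0.157
v 1.134 -1.94 -0.154
v 1.186 -2.531 0.701
v 0.555 -1.942 -0.12
v 0.607 -2.533 0.735
v 0.058 -2.202 -0.269
v 0.11 -2.793 0.586
v -0.199 -2.637 -0.554
v -0.147 -3.228 0.3
v -0.135 -3.11 -0.885
v -0.082 -3.7 -0.03
v 0.231 -3.47 -1.156
v 0.284 -4.06 -0.301
v 0.782 -3.602 -1.281
v 0.834 -4.193 -0.427
v 1.343 -3.466 -1.221
v 1.395 -4.057 -0.367
v 1.736 -3.104 -0.995
v 1.788 -3.695 -0.141
v 1.836 -2.631 -0.674
v 1.888 -3.221 0.18
v -4.738 2.828 -2.479
v -3.403 2.218 -1.817
v -4.531 3.687 -2.105
v -3.196 3.077 -1.443
v -3.824 3.243 -3.937
v -2.489 2.633 -3.275
v -3.617 4.102 -3.563
v -2.282 3.492 -2.901
v -1.59 -2.703 0.214
v -2.166 -2.404 1.455
v -1.101 -1.532 0.159
v -1.677 -1.233 1.399
v -0.863 -2.987 0.621
v -1.439 -2.688 1.861
v -0.374 -1.816 0.565
v -0.95 -1.517 1.806
v 1.91 2.149 -3.373
v 2.009 1.119 -2.691
v 1.688 3.026 -2.018
v 1.786 1.996 -1.335
v 3.974 2.444 -3.225
v 4.072 1.414 -2.542
v 3.751 3.321 -1.869
v 3.85 2.291 -1.187
f 1 38 17
f 38 12 41
f 17 41 6
f 38 41 17
f 1 17 13
f 17 6 18
f 13 18 2
f 17 18 13
f 1 13 22
f 13 2 23
f 22 23 8
f 13 23 22
f 1 22 34
f 22 8 37
f 34 37 11
f 22 37 34
f 1 34 38
f 34 11 42
f 38 42 12
f 34 42 38
f 2 18 29
f 18 6 32
f 29 32 10
f 18 32 29
f 6 41 19
f 41 12 40
f 19 40 5
f 41 40 19
f 12 42 39
f 42 11 35
f 39 35 3
f 42 35 39
f 11 37 36
f 37 8 24
f 36 24 7
f 37 24 36
f 8 23 28
f 23 2 25
f 28 25 9
f 23 25 28
f 4 30 16
f 30 10 31
f 16 31 5
f 30 31 16
f 4 16 14
f 16 5 15
f 14 15 3
f 16 15 14
f 4 14 21
f 14 3 20
f 21 20 7
f 14 20 21
f 4 21 26
f 21 7 27
f 26 27 9
f 21 27 26
f 4 26 30
f 26 9 33
f 30 33 10
f 26 33 30
f 5 31 19
f 31 10 32
f 19 32 6
f 31 32 19
f 3 15 39
f 15 5 40
f 39 40 12
f 15 40 39
f 7 20 36
f 20 3 35
f 36 35 11
f 20 35 36
f 9 27 28
f 27 7 24
f 28 24 8
f 27 24 28
f 10 33 29
f 33 9 25
f 29 25 2
f 33 25 29
f 44 43 47
f 44 47 45
f 45 47 48
f 45 48 46
f 47 43 49
f 47 49 48
f 48 49 50
f 48 50 46
f 49 43 51
f 49 51 50
f 50 51 52
f 50 52 46
f 51 43 53
f 51 53 52
f 52 53 54
f 52 54 46
f 53 43 55
f 53 55 54
f 54 55 56
f 54 56 46
f 55 43 57
f 55 57 56
f 56 57 58
f 56 58 46
f 57 43 59
f 57 59 58
f 58 59 60
f 58 60 46
f 59 43 61
f 59 61 60
f 60 61 62
f 60 62 46
f 61 43 63
f 61 63 62
f 62 63 64
f 62 64 46
f 63 43 65
f 63 65 64
f 64 65 66
f 64 66 46
f 65 43 44
f 65 44 66
f 66 44 45
f 66 45 46
f 68 70 67
f 71 68 67
f 67 70 69
f 69 71 67
f 68 74 70
f 72 68 71
f 72 74 68
f 70 74 69
f 73 71 69
f 69 74 73
f 73 72 71
f 74 72 73
f 76 78 75
f 79 76 75
f 75 78 77
f 77 79 75
f 76 82 78
f 80 76 79
f 80 82 76
f 78 82 77
f 81 79 77
f 77 82 81
f 81 80 79
f 82 80 81
f 84 86 83
f 87 84 83
f 83 86 85
f 85 87 83
f 84 90 86
f 88 84 87
f 88 90 84
f 86 90 85
f 89 87 85
f 85 90 89
f 89 88 87
f 90 88 89



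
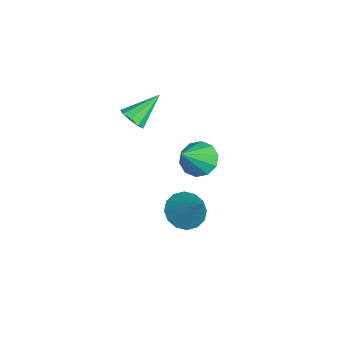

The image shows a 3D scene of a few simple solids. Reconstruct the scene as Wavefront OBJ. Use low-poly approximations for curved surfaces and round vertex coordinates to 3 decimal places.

v -2.524 -3.213 1.797
v -2.087 -3.344 2.156
v -2.956 -2.167 2.703
v -1.97 -3.069 1.895
v -2.112 -2.861 1.588
v -2.446 -2.818 1.379
v -2.817 -2.959 1.365
v -3.05 -3.219 1.553
v -3.037 -3.476 1.855
v -2.784 -3.61 2.13
v -2.409 -3.557 2.249
v -1.576 -0.923 0.082
v -1.066 -0.346 0.075
v -0.704 -1.677 1.278
v -1.405 -0.238 0.39
v -1.81 -0.392 0.588
v -2.125 -0.748 0.593
v -2.23 -1.172 0.403
v -2.085 -1.5 0.09
v -1.746 -1.608 -0.225
v -1.341 -1.454 -0.423
v -1.026 -1.098 -0.428
v -0.921 -0.674 -0.238
v 1.895 -1.844 0.592
v 2.302 -2.506 0.526
v 2.825 -1.396 1.828
v 2.492 -2.243 0.287
v 2.523 -1.872 0.13
v 2.386 -1.494 0.096
v 2.117 -1.21 0.196
v 1.789 -1.095 0.401
v 1.489 -1.181 0.657
v 1.298 -1.445 0.896
v 1.267 -1.815 1.054
v 1.405 -2.193 1.087
v 1.673 -2.478 0.988
v 2.002 -2.592 0.783
f 2 1 4
f 2 4 3
f 4 1 5
f 4 5 3
f 5 1 6
f 5 6 3
f 6 1 7
f 6 7 3
f 7 1 8
f 7 8 3
f 8 1 9
f 8 9 3
f 9 1 10
f 9 10 3
f 10 1 11
f 10 11 3
f 11 1 2
f 11 2 3
f 13 12 15
f 13 15 14
f 15 12 16
f 15 16 14
f 16 12 17
f 16 17 14
f 17 12 18
f 17 18 14
f 18 12 19
f 18 19 14
f 19 12 20
f 19 20 14
f 20 12 21
f 20 21 14
f 21 12 22
f 21 22 14
f 22 12 23
f 22 23 14
f 23 12 13
f 23 13 14
f 25 24 27
f 25 27 26
f 27 24 28
f 27 28 26
f 28 24 29
f 28 29 26
f 29 24 30
f 29 30 26
f 30 24 31
f 30 31 26
f 31 24 32
f 31 32 26
f 32 24 33
f 32 33 26
f 33 24 34
f 33 34 26
f 34 24 35
f 34 35 26
f 35 24 36
f 35 36 26
f 36 24 37
f 36 37 26
f 37 24 25
f 37 25 26



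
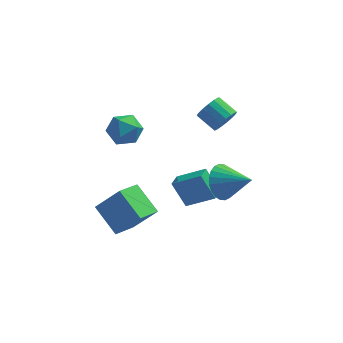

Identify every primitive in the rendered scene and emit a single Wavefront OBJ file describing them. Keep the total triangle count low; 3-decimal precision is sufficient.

v 2.353 2.368 -0.324
v 2.808 2.461 0.29
v 1.942 3.085 0.838
v 1.487 2.992 0.224
v 2.885 2.753 0.079
v 2.019 3.377 0.627
v 2.84 2.957 -0.225
v 1.973 3.58 0.323
v 2.683 3.026 -0.551
v 1.816 3.65 -0.003
v 2.45 2.944 -0.826
v 1.584 3.568 -0.277
v 2.196 2.731 -0.985
v 1.33 3.354 -0.437
v 1.977 2.434 -0.993
v 1.111 3.058 -0.445
v 1.845 2.122 -0.848
v 0.979 2.746 -0.299
v 1.829 1.867 -0.582
v 0.963 2.49 -0.034
v 1.933 1.726 -0.258
v 1.067 2.35 0.29
v 2.133 1.733 0.051
v 1.267 2.356 0.599
v 2.384 1.885 0.275
v 1.518 2.508 0.823
v 2.628 2.148 0.361
v 1.761 2.771 0.909
v -1.979 0.679 1.388
v -1.468 0.43 0.605
v -3.212 -0.11 0.835
v -2.701 -0.359 0.052
v -2.473 -0.729 0.916
v -1.711 -0.241 1.258
v -2.969 0.561 0.182
v -2.207 1.049 0.524
v -2.08 0.357 -0.14
v -1.774 -0.44 0.313
v -2.906 0.76 1.127
v -2.6 -0.037 1.58
v 2.333 -2.063 -1.008
v 2.859 -2.002 -1.868
v 3.707 -2.697 -0.212
v 2.93 -1.648 -1.709
v 2.911 -1.358 -1.443
v 2.803 -1.175 -1.111
v 2.624 -1.127 -0.764
v 2.4 -1.221 -0.453
v 2.167 -1.444 -0.227
v 1.958 -1.761 -0.12
v 1.807 -2.123 -0.148
v 1.736 -2.477 -0.307
v 1.755 -2.767 -0.572
v 1.863 -2.951 -0.904
v 2.042 -2.999 -1.252
v 2.265 -2.904 -1.562
v 2.499 -2.682 -1.788
v 2.707 -2.365 -1.896
v -3.493 -3.112 -2.192
v -2.338 -3.191 -0.866
v -2.769 -1.937 -2.753
v -1.614 -2.016 -1.428
v -2.466 -4.204 -3.152
v -1.311 -4.283 -1.827
v -1.742 -3.029 -3.714
v -0.587 -3.108 -2.388
v -0.131 0.102 -3.249
v 1.274 -0.088 -2.406
v 0.077 0.91 -3.413
v 1.482 0.72 -2.57
v 0.578 -0.34 -4.53
v 1.983 -0.53 -3.687
v 0.786 0.468 -4.694
v 2.191 0.278 -3.851
f 2 1 5
f 2 5 3
f 3 5 6
f 3 6 4
f 5 1 7
f 5 7 6
f 6 7 8
f 6 8 4
f 7 1 9
f 7 9 8
f 8 9 10
f 8 10 4
f 9 1 11
f 9 11 10
f 10 11 12
f 10 12 4
f 11 1 13
f 11 13 12
f 12 13 14
f 12 14 4
f 13 1 15
f 13 15 14
f 14 15 16
f 14 16 4
f 15 1 17
f 15 17 16
f 16 17 18
f 16 18 4
f 17 1 19
f 17 19 18
f 18 19 20
f 18 20 4
f 19 1 21
f 19 21 20
f 20 21 22
f 20 22 4
f 21 1 23
f 21 23 22
f 22 23 24
f 22 24 4
f 23 1 25
f 23 25 24
f 24 25 26
f 24 26 4
f 25 1 27
f 25 27 26
f 26 27 28
f 26 28 4
f 27 1 2
f 27 2 28
f 28 2 3
f 28 3 4
f 29 40 34
f 29 34 30
f 29 30 36
f 29 36 39
f 29 39 40
f 30 34 38
f 34 40 33
f 40 39 31
f 39 36 35
f 36 30 37
f 32 38 33
f 32 33 31
f 32 31 35
f 32 35 37
f 32 37 38
f 33 38 34
f 31 33 40
f 35 31 39
f 37 35 36
f 38 37 30
f 42 41 44
f 42 44 43
f 44 41 45
f 44 45 43
f 45 41 46
f 45 46 43
f 46 41 47
f 46 47 43
f 47 41 48
f 47 48 43
f 48 41 49
f 48 49 43
f 49 41 50
f 49 50 43
f 50 41 51
f 50 51 43
f 51 41 52
f 51 52 43
f 52 41 53
f 52 53 43
f 53 41 54
f 53 54 43
f 54 41 55
f 54 55 43
f 55 41 56
f 55 56 43
f 56 41 57
f 56 57 43
f 57 41 58
f 57 58 43
f 58 41 42
f 58 42 43
f 60 62 59
f 63 60 59
f 59 62 61
f 61 63 59
f 60 66 62
f 64 60 63
f 64 66 60
f 62 66 61
f 65 63 61
f 61 66 65
f 65 64 63
f 66 64 65
f 68 70 67
f 71 68 67
f 67 70 69
f 69 71 67
f 68 74 70
f 72 68 71
f 72 74 68
f 70 74 69
f 73 71 69
f 69 74 73
f 73 72 71
f 74 72 73



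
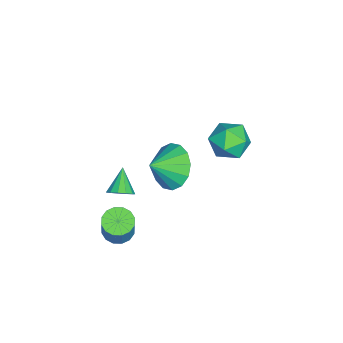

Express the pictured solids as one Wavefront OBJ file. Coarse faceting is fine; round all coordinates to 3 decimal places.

v 1.326 0.358 3.315
v 1.874 0.13 2.499
v 1.934 -0.358 3.925
v 2.124 0.531 2.721
v 2.16 0.886 3.103
v 1.972 1.1 3.542
v 1.612 1.115 3.92
v 1.174 0.927 4.136
v 0.777 0.587 4.132
v 0.527 0.185 3.91
v 0.491 -0.17 3.528
v 0.679 -0.384 3.089
v 1.04 -0.399 2.711
v 1.477 -0.211 2.495
v -2.22 2.641 1.539
v -1.721 1.871 1.355
v -3.419 2.029 0.845
v -2.92 1.259 0.661
v -3.166 1.458 1.542
v -2.425 1.836 1.971
v -2.715 2.064 0.229
v -1.974 2.442 0.658
v -2.027 1.514 0.545
v -2.306 1.14 1.357
v -2.834 2.76 0.843
v -3.113 2.386 1.655
v 2.605 -1.314 2.703
v 2.947 -1.335 3.119
v 1.755 -1.386 3.397
v 2.886 -1.041 3.074
v 2.735 -0.833 2.911
v 2.542 -0.778 2.681
v 2.37 -0.894 2.459
v 2.272 -1.143 2.313
v 2.28 -1.446 2.292
v 2.391 -1.708 2.401
v 2.57 -1.844 2.605
v 2.76 -1.813 2.841
v 2.901 -1.623 3.033
v 1.745 -1.629 -0.768
v 2.076 -1.121 -0.973
v 2.665 -0.982 0.323
v 2.335 -1.491 0.528
v 1.791 -0.997 -0.856
v 2.381 -0.858 0.439
v 1.495 -1.043 -0.717
v 2.084 -0.904 0.579
v 1.265 -1.245 -0.59
v 1.855 -1.107 0.705
v 1.164 -1.551 -0.512
v 1.754 -1.412 0.784
v 1.219 -1.878 -0.501
v 1.808 -1.739 0.794
v 1.415 -2.138 -0.563
v 2.004 -1.999 0.733
v 1.699 -2.262 -0.679
v 2.289 -2.123 0.616
v 1.996 -2.216 -0.819
v 2.585 -2.077 0.477
v 2.225 -2.013 -0.945
v 2.815 -1.875 0.35
v 2.326 -1.708 -1.024
v 2.916 -1.569 0.272
v 2.272 -1.381 -1.034
v 2.861 -1.242 0.261
f 2 1 4
f 2 4 3
f 4 1 5
f 4 5 3
f 5 1 6
f 5 6 3
f 6 1 7
f 6 7 3
f 7 1 8
f 7 8 3
f 8 1 9
f 8 9 3
f 9 1 10
f 9 10 3
f 10 1 11
f 10 11 3
f 11 1 12
f 11 12 3
f 12 1 13
f 12 13 3
f 13 1 14
f 13 14 3
f 14 1 2
f 14 2 3
f 15 26 20
f 15 20 16
f 15 16 22
f 15 22 25
f 15 25 26
f 16 20 24
f 20 26 19
f 26 25 17
f 25 22 21
f 22 16 23
f 18 24 19
f 18 19 17
f 18 17 21
f 18 21 23
f 18 23 24
f 19 24 20
f 17 19 26
f 21 17 25
f 23 21 22
f 24 23 16
f 28 27 30
f 28 30 29
f 30 27 31
f 30 31 29
f 31 27 32
f 31 32 29
f 32 27 33
f 32 33 29
f 33 27 34
f 33 34 29
f 34 27 35
f 34 35 29
f 35 27 36
f 35 36 29
f 36 27 37
f 36 37 29
f 37 27 38
f 37 38 29
f 38 27 39
f 38 39 29
f 39 27 28
f 39 28 29
f 41 40 44
f 41 44 42
f 42 44 45
f 42 45 43
f 44 40 46
f 44 46 45
f 45 46 47
f 45 47 43
f 46 40 48
f 46 48 47
f 47 48 49
f 47 49 43
f 48 40 50
f 48 50 49
f 49 50 51
f 49 51 43
f 50 40 52
f 50 52 51
f 51 52 53
f 51 53 43
f 52 40 54
f 52 54 53
f 53 54 55
f 53 55 43
f 54 40 56
f 54 56 55
f 55 56 57
f 55 57 43
f 56 40 58
f 56 58 57
f 57 58 59
f 57 59 43
f 58 40 60
f 58 60 59
f 59 60 61
f 59 61 43
f 60 40 62
f 60 62 61
f 61 62 63
f 61 63 43
f 62 40 64
f 62 64 63
f 63 64 65
f 63 65 43
f 64 40 41
f 64 41 65
f 65 41 42
f 65 42 43



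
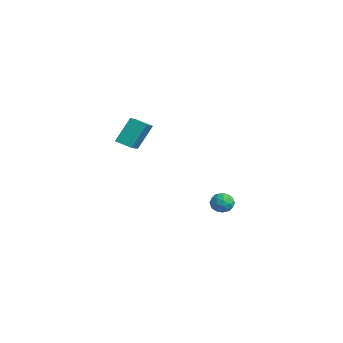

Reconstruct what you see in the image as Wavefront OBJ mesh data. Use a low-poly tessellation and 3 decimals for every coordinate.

v 0.613 3.478 -2.767
v 1.315 3.484 -3.051
v 0.345 2.496 -3.449
v 1.047 2.502 -3.733
v 0.934 2.32 -3.007
v 1.1 2.927 -2.585
v 0.56 3.053 -3.915
v 0.726 3.66 -3.493
v 1.282 3.221 -3.761
v 1.513 2.768 -3.199
v 0.147 3.212 -3.301
v 0.378 2.759 -2.739
v 0.988 3.567 -2.849
v 0.672 2.413 -3.651
v 0.606 2.306 -3.224
v 1.018 2.31 -3.391
v 0.861 3.24 -2.575
v 1.274 3.243 -2.743
v 1.05 2.559 -2.716
v 0.386 2.737 -3.757
v 0.799 2.74 -3.925
v 0.642 3.67 -3.109
v 1.054 3.674 -3.276
v 0.61 3.421 -3.784
v 1.381 3.416 -3.433
v 1.223 2.839 -3.834
v 0.937 3.163 -3.941
v 1.035 3.519 -3.693
v 1.517 3.15 -3.104
v 1.359 2.573 -3.504
v 1.293 2.466 -3.077
v 1.39 2.823 -2.83
v 1.497 2.995 -3.52
v 0.301 3.407 -2.996
v 0.143 2.83 -3.396
v 0.27 3.157 -3.67
v 0.367 3.514 -3.423
v 0.437 3.141 -2.666
v 0.279 2.564 -3.067
v 0.625 2.461 -2.807
v 0.723 2.817 -2.559
v 0.163 2.985 -2.98
v 3.835 -4.529 3.776
v 3.662 -3.59 5.267
v 2.327 -3.61 3.023
v 2.154 -2.671 4.514
v 4.446 -3.829 3.406
v 4.273 -2.89 4.897
v 2.938 -2.91 2.653
v 2.765 -1.971 4.144
f 1 38 17
f 38 12 41
f 17 41 6
f 38 41 17
f 1 17 13
f 17 6 18
f 13 18 2
f 17 18 13
f 1 13 22
f 13 2 23
f 22 23 8
f 13 23 22
f 1 22 34
f 22 8 37
f 34 37 11
f 22 37 34
f 1 34 38
f 34 11 42
f 38 42 12
f 34 42 38
f 2 18 29
f 18 6 32
f 29 32 10
f 18 32 29
f 6 41 19
f 41 12 40
f 19 40 5
f 41 40 19
f 12 42 39
f 42 11 35
f 39 35 3
f 42 35 39
f 11 37 36
f 37 8 24
f 36 24 7
f 37 24 36
f 8 23 28
f 23 2 25
f 28 25 9
f 23 25 28
f 4 30 16
f 30 10 31
f 16 31 5
f 30 31 16
f 4 16 14
f 16 5 15
f 14 15 3
f 16 15 14
f 4 14 21
f 14 3 20
f 21 20 7
f 14 20 21
f 4 21 26
f 21 7 27
f 26 27 9
f 21 27 26
f 4 26 30
f 26 9 33
f 30 33 10
f 26 33 30
f 5 31 19
f 31 10 32
f 19 32 6
f 31 32 19
f 3 15 39
f 15 5 40
f 39 40 12
f 15 40 39
f 7 20 36
f 20 3 35
f 36 35 11
f 20 35 36
f 9 27 28
f 27 7 24
f 28 24 8
f 27 24 28
f 10 33 29
f 33 9 25
f 29 25 2
f 33 25 29
f 44 46 43
f 47 44 43
f 43 46 45
f 45 47 43
f 44 50 46
f 48 44 47
f 48 50 44
f 46 50 45
f 49 47 45
f 45 50 49
f 49 48 47
f 50 48 49



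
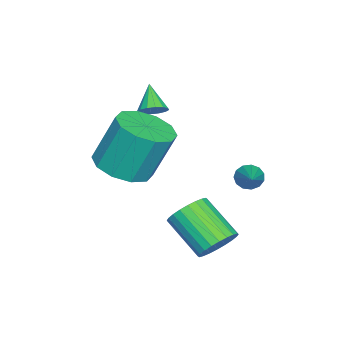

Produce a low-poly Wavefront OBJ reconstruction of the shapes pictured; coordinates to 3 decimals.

v -2.24 0.318 2.109
v -1.926 0.514 2.474
v -2.94 -0.058 2.911
v -2.098 0.712 2.417
v -2.308 0.805 2.277
v -2.5 0.768 2.092
v -2.622 0.61 1.912
v -2.642 0.374 1.784
v -2.554 0.123 1.743
v -2.381 -0.075 1.8
v -2.171 -0.169 1.94
v -1.979 -0.131 2.125
v -1.857 0.026 2.306
v -1.838 0.263 2.434
v -3.571 3.164 -1.221
v -3.303 2.803 -1.46
v -2.229 3.656 -0.459
v -3.293 3.036 -1.628
v -3.371 3.309 -1.667
v -3.513 3.537 -1.564
v -3.673 3.646 -1.352
v -3.801 3.602 -1.098
v -3.856 3.419 -0.884
v -3.82 3.155 -0.776
v -3.706 2.894 -0.81
v -3.548 2.718 -0.974
v -3.398 2.684 -1.216
v 0.593 3.445 -1.767
v 1.097 2.958 -2.059
v 0.472 1.727 -1.084
v -0.033 2.215 -0.793
v 1.248 3.065 -1.827
v 0.623 1.834 -0.852
v 1.299 3.23 -1.586
v 0.673 1.999 -0.611
v 1.242 3.428 -1.373
v 0.617 2.197 -0.398
v 1.086 3.629 -1.219
v 0.461 2.398 -0.245
v 0.856 3.801 -1.15
v 0.23 2.57 -0.175
v 0.585 3.92 -1.174
v -0.04 2.689 -0.199
v 0.315 3.966 -1.288
v -0.31 2.735 -0.313
v 0.088 3.933 -1.476
v -0.537 2.702 -0.501
v -0.063 3.826 -1.708
v -0.688 2.595 -0.733
v -0.113 3.661 -1.949
v -0.739 2.43 -0.974
v -0.057 3.463 -2.162
v -0.682 2.232 -1.187
v 0.099 3.262 -2.315
v -0.526 2.031 -1.341
v 0.33 3.09 -2.385
v -0.296 1.859 -1.41
v 0.6 2.971 -2.361
v -0.025 1.74 -1.386
v 0.87 2.925 -2.247
v 0.245 1.694 -1.272
v -0.723 -0.172 0.313
v 0.112 -0.714 0.646
v -0.142 0.009 2.461
v -0.977 0.552 2.127
v 0.318 -0.133 0.443
v 0.064 0.59 2.258
v 0.127 0.433 0.191
v -0.128 1.157 2.005
v -0.389 0.768 -0.015
v -0.644 1.492 1.799
v -1.033 0.744 -0.096
v -1.287 1.468 1.719
v -1.558 0.371 -0.021
v -1.812 1.094 1.794
v -1.764 -0.21 0.182
v -2.018 0.513 1.997
v -1.572 -0.777 0.435
v -1.827 -0.053 2.249
v -1.056 -1.112 0.641
v -1.311 -0.388 2.455
v -0.413 -1.088 0.721
v -0.667 -0.364 2.536
f 2 1 4
f 2 4 3
f 4 1 5
f 4 5 3
f 5 1 6
f 5 6 3
f 6 1 7
f 6 7 3
f 7 1 8
f 7 8 3
f 8 1 9
f 8 9 3
f 9 1 10
f 9 10 3
f 10 1 11
f 10 11 3
f 11 1 12
f 11 12 3
f 12 1 13
f 12 13 3
f 13 1 14
f 13 14 3
f 14 1 2
f 14 2 3
f 16 15 18
f 16 18 17
f 18 15 19
f 18 19 17
f 19 15 20
f 19 20 17
f 20 15 21
f 20 21 17
f 21 15 22
f 21 22 17
f 22 15 23
f 22 23 17
f 23 15 24
f 23 24 17
f 24 15 25
f 24 25 17
f 25 15 26
f 25 26 17
f 26 15 27
f 26 27 17
f 27 15 16
f 27 16 17
f 29 28 32
f 29 32 30
f 30 32 33
f 30 33 31
f 32 28 34
f 32 34 33
f 33 34 35
f 33 35 31
f 34 28 36
f 34 36 35
f 35 36 37
f 35 37 31
f 36 28 38
f 36 38 37
f 37 38 39
f 37 39 31
f 38 28 40
f 38 40 39
f 39 40 41
f 39 41 31
f 40 28 42
f 40 42 41
f 41 42 43
f 41 43 31
f 42 28 44
f 42 44 43
f 43 44 45
f 43 45 31
f 44 28 46
f 44 46 45
f 45 46 47
f 45 47 31
f 46 28 48
f 46 48 47
f 47 48 49
f 47 49 31
f 48 28 50
f 48 50 49
f 49 50 51
f 49 51 31
f 50 28 52
f 50 52 51
f 51 52 53
f 51 53 31
f 52 28 54
f 52 54 53
f 53 54 55
f 53 55 31
f 54 28 56
f 54 56 55
f 55 56 57
f 55 57 31
f 56 28 58
f 56 58 57
f 57 58 59
f 57 59 31
f 58 28 60
f 58 60 59
f 59 60 61
f 59 61 31
f 60 28 29
f 60 29 61
f 61 29 30
f 61 30 31
f 63 62 66
f 63 66 64
f 64 66 67
f 64 67 65
f 66 62 68
f 66 68 67
f 67 68 69
f 67 69 65
f 68 62 70
f 68 70 69
f 69 70 71
f 69 71 65
f 70 62 72
f 70 72 71
f 71 72 73
f 71 73 65
f 72 62 74
f 72 74 73
f 73 74 75
f 73 75 65
f 74 62 76
f 74 76 75
f 75 76 77
f 75 77 65
f 76 62 78
f 76 78 77
f 77 78 79
f 77 79 65
f 78 62 80
f 78 80 79
f 79 80 81
f 79 81 65
f 80 62 82
f 80 82 81
f 81 82 83
f 81 83 65
f 82 62 63
f 82 63 83
f 83 63 64
f 83 64 65



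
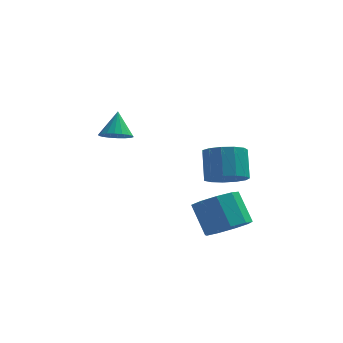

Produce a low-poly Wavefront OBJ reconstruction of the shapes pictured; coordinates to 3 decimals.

v 1.8 -3.137 -1.756
v 2.523 -3.592 -1.095
v 1.902 -2.698 0.198
v 1.18 -2.243 -0.464
v 2.802 -2.974 -1.388
v 2.182 -2.08 -0.095
v 2.613 -2.433 -1.854
v 1.993 -1.538 -0.561
v 2.043 -2.221 -2.274
v 1.423 -1.326 -0.981
v 1.36 -2.438 -2.452
v 0.74 -1.543 -1.159
v 0.882 -2.982 -2.304
v 0.262 -2.087 -1.011
v 0.834 -3.599 -1.901
v 0.214 -2.704 -0.608
v 1.238 -4 -1.43
v 0.618 -3.105 -0.137
v 1.905 -3.997 -1.111
v 1.285 -3.103 0.181
v -3.146 -0.25 2.19
v -2.798 0.3 1.779
v -3.114 0.55 3.29
v -3.13 0.372 1.737
v -3.466 0.32 1.784
v -3.738 0.156 1.912
v -3.893 -0.089 2.095
v -3.9 -0.366 2.297
v -3.757 -0.62 2.478
v -3.494 -0.801 2.601
v -3.162 -0.872 2.644
v -2.826 -0.821 2.597
v -2.554 -0.656 2.469
v -2.399 -0.411 2.286
v -2.392 -0.134 2.084
v -2.535 0.119 1.903
v 1.591 1.424 -1.265
v 2.445 1.908 -1.576
v 2.324 2.939 -0.306
v 1.469 2.456 0.005
v 2.001 2.177 -1.836
v 1.88 3.208 -0.567
v 1.427 2.206 -1.915
v 1.306 3.237 -0.646
v 0.905 1.988 -1.788
v 0.784 3.019 -0.518
v 0.6 1.59 -1.494
v 0.479 2.621 -0.224
v 0.61 1.14 -1.128
v 0.489 2.171 0.142
v 0.931 0.781 -0.805
v 0.81 1.812 0.465
v 1.462 0.625 -0.628
v 1.341 1.656 0.642
v 2.033 0.724 -0.653
v 1.912 1.755 0.616
v 2.464 1.045 -0.873
v 2.343 2.076 0.397
v 2.618 1.486 -1.217
v 2.497 2.517 0.053
f 2 1 5
f 2 5 3
f 3 5 6
f 3 6 4
f 5 1 7
f 5 7 6
f 6 7 8
f 6 8 4
f 7 1 9
f 7 9 8
f 8 9 10
f 8 10 4
f 9 1 11
f 9 11 10
f 10 11 12
f 10 12 4
f 11 1 13
f 11 13 12
f 12 13 14
f 12 14 4
f 13 1 15
f 13 15 14
f 14 15 16
f 14 16 4
f 15 1 17
f 15 17 16
f 16 17 18
f 16 18 4
f 17 1 19
f 17 19 18
f 18 19 20
f 18 20 4
f 19 1 2
f 19 2 20
f 20 2 3
f 20 3 4
f 22 21 24
f 22 24 23
f 24 21 25
f 24 25 23
f 25 21 26
f 25 26 23
f 26 21 27
f 26 27 23
f 27 21 28
f 27 28 23
f 28 21 29
f 28 29 23
f 29 21 30
f 29 30 23
f 30 21 31
f 30 31 23
f 31 21 32
f 31 32 23
f 32 21 33
f 32 33 23
f 33 21 34
f 33 34 23
f 34 21 35
f 34 35 23
f 35 21 36
f 35 36 23
f 36 21 22
f 36 22 23
f 38 37 41
f 38 41 39
f 39 41 42
f 39 42 40
f 41 37 43
f 41 43 42
f 42 43 44
f 42 44 40
f 43 37 45
f 43 45 44
f 44 45 46
f 44 46 40
f 45 37 47
f 45 47 46
f 46 47 48
f 46 48 40
f 47 37 49
f 47 49 48
f 48 49 50
f 48 50 40
f 49 37 51
f 49 51 50
f 50 51 52
f 50 52 40
f 51 37 53
f 51 53 52
f 52 53 54
f 52 54 40
f 53 37 55
f 53 55 54
f 54 55 56
f 54 56 40
f 55 37 57
f 55 57 56
f 56 57 58
f 56 58 40
f 57 37 59
f 57 59 58
f 58 59 60
f 58 60 40
f 59 37 38
f 59 38 60
f 60 38 39
f 60 39 40



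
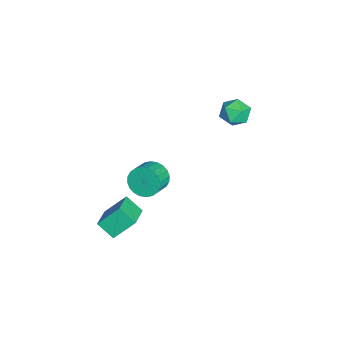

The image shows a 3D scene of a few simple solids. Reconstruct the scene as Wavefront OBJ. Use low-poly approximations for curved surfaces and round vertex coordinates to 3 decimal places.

v 3.056 -4.296 -1.831
v 2.766 -3.005 -0.496
v 3.523 -3.314 -2.68
v 3.233 -2.022 -1.345
v 4.727 -4.558 -1.215
v 4.437 -3.266 0.12
v 5.194 -3.575 -2.064
v 4.904 -2.284 -0.729
v 0.843 -1.581 -0.402
v 1.437 -1.022 -1.11
v 2.59 -1.479 -0.506
v 1.997 -2.039 0.202
v 1.388 -0.738 -0.802
v 2.541 -1.196 -0.198
v 1.256 -0.583 -0.433
v 2.409 -1.041 0.171
v 1.061 -0.58 -0.059
v 2.214 -1.038 0.545
v 0.833 -0.73 0.262
v 1.986 -1.187 0.867
v 0.607 -1.008 0.482
v 1.76 -1.466 1.087
v 0.417 -1.375 0.568
v 1.57 -1.832 1.173
v 0.291 -1.772 0.506
v 1.444 -2.23 1.111
v 0.25 -2.141 0.306
v 1.403 -2.598 0.91
v 0.299 -2.424 -0.002
v 1.452 -2.882 0.602
v 0.431 -2.579 -0.371
v 1.584 -3.037 0.233
v 0.626 -2.582 -0.745
v 1.779 -3.04 -0.141
v 0.854 -2.433 -1.067
v 2.007 -2.89 -0.462
v 1.08 -2.154 -1.287
v 2.233 -2.612 -0.682
v 1.27 -1.788 -1.373
v 2.423 -2.245 -0.768
v 1.396 -1.39 -1.311
v 2.549 -1.848 -0.706
v -3.293 3.541 2.266
v -2.876 2.861 1.534
v -4.884 3.319 1.566
v -4.467 2.639 0.834
v -4.517 2.349 1.876
v -3.533 2.486 2.309
v -4.227 3.694 0.791
v -3.243 3.831 1.224
v -3.453 2.955 0.623
v -3.632 2.124 1.293
v -4.128 4.056 1.807
v -4.307 3.225 2.477
f 2 4 1
f 5 2 1
f 1 4 3
f 3 5 1
f 2 8 4
f 6 2 5
f 6 8 2
f 4 8 3
f 7 5 3
f 3 8 7
f 7 6 5
f 8 6 7
f 10 9 13
f 10 13 11
f 11 13 14
f 11 14 12
f 13 9 15
f 13 15 14
f 14 15 16
f 14 16 12
f 15 9 17
f 15 17 16
f 16 17 18
f 16 18 12
f 17 9 19
f 17 19 18
f 18 19 20
f 18 20 12
f 19 9 21
f 19 21 20
f 20 21 22
f 20 22 12
f 21 9 23
f 21 23 22
f 22 23 24
f 22 24 12
f 23 9 25
f 23 25 24
f 24 25 26
f 24 26 12
f 25 9 27
f 25 27 26
f 26 27 28
f 26 28 12
f 27 9 29
f 27 29 28
f 28 29 30
f 28 30 12
f 29 9 31
f 29 31 30
f 30 31 32
f 30 32 12
f 31 9 33
f 31 33 32
f 32 33 34
f 32 34 12
f 33 9 35
f 33 35 34
f 34 35 36
f 34 36 12
f 35 9 37
f 35 37 36
f 36 37 38
f 36 38 12
f 37 9 39
f 37 39 38
f 38 39 40
f 38 40 12
f 39 9 41
f 39 41 40
f 40 41 42
f 40 42 12
f 41 9 10
f 41 10 42
f 42 10 11
f 42 11 12
f 43 54 48
f 43 48 44
f 43 44 50
f 43 50 53
f 43 53 54
f 44 48 52
f 48 54 47
f 54 53 45
f 53 50 49
f 50 44 51
f 46 52 47
f 46 47 45
f 46 45 49
f 46 49 51
f 46 51 52
f 47 52 48
f 45 47 54
f 49 45 53
f 51 49 50
f 52 51 44

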